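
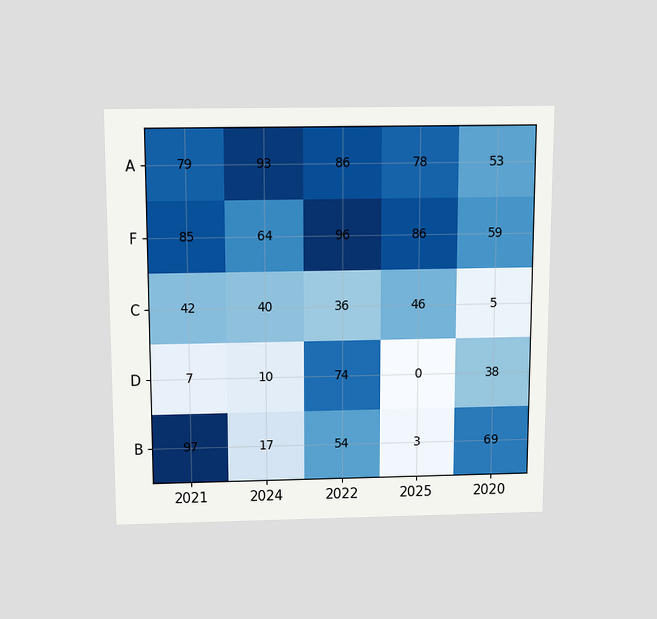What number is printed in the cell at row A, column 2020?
The chart is viewed slightly from above. The (A, 2020) cell reads 53.

53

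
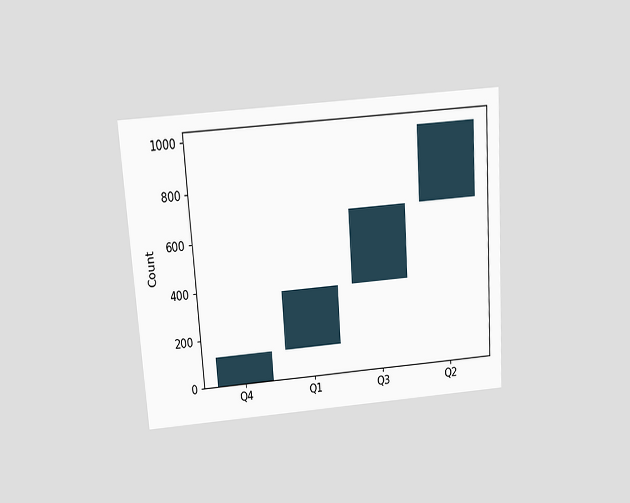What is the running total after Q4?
The chart is tilted about 4° counter-clockwise and viewed slightly from above. After Q4 the running total reaches 124.

124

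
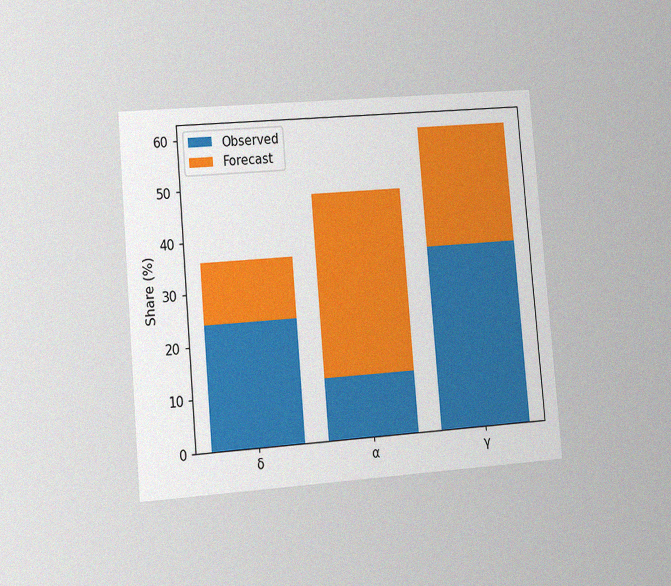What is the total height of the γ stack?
60%

The chart is tilted about 5° counter-clockwise and viewed at a slight angle, with some photo noise. The γ stack's top reaches 60% on the y-axis.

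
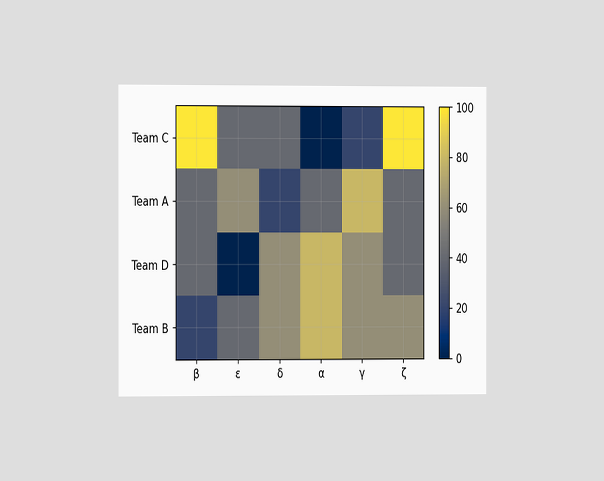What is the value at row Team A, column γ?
The chart is viewed at a slight angle. Matching cell (Team A, γ) against the colorbar gives 80.

80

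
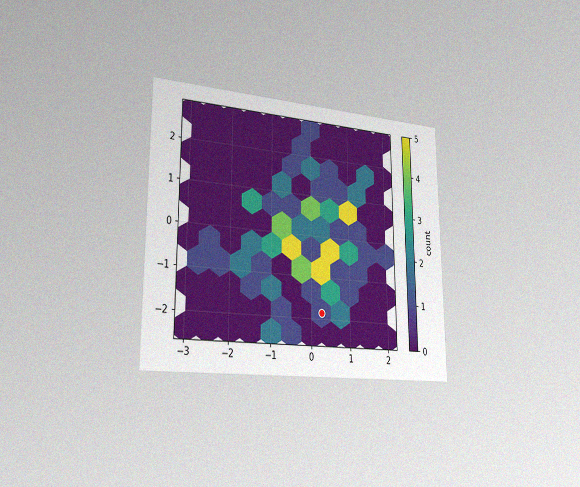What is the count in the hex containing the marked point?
The chart is viewed slightly from the left, with some photo noise. The marked hex reads 1 on the colorbar.

1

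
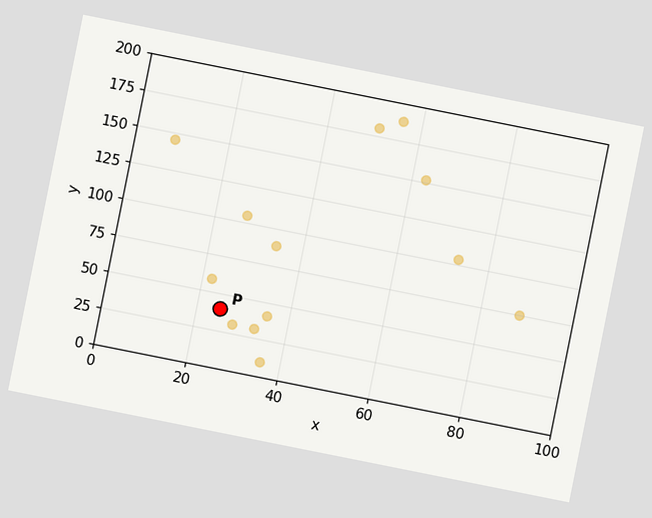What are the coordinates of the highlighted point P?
(25, 40)

The chart is tilted about 11° clockwise. Following the gridlines from P to each axis, P sits at (25, 40).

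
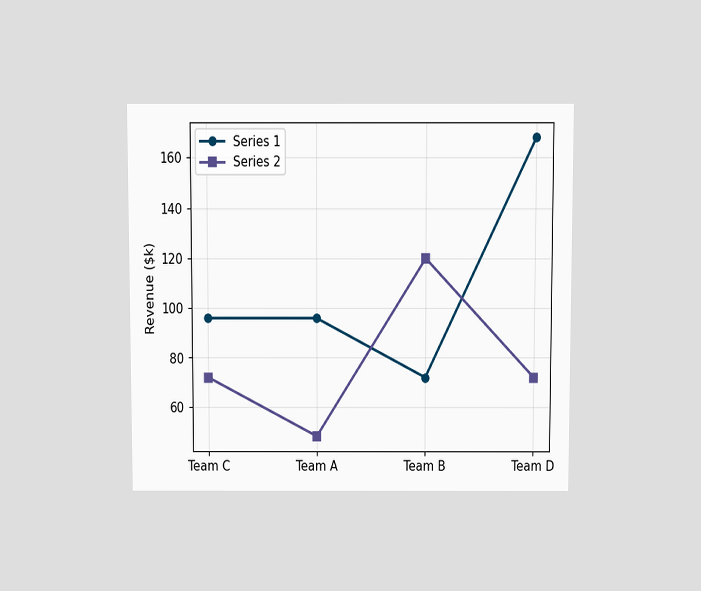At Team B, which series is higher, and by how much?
The chart is viewed slightly from above. At Team B, Series 2 sits above the other line by $48k.

Series 2, by $48k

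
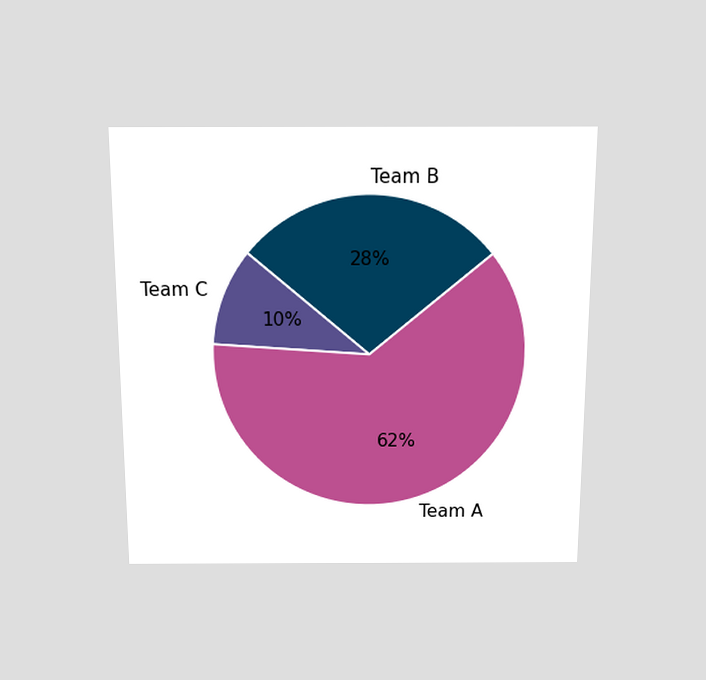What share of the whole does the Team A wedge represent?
The chart is viewed slightly from above. The Team A slice takes up 62% of the pie.

62%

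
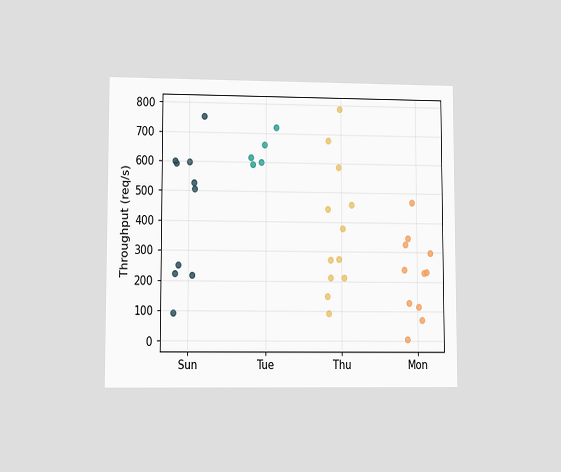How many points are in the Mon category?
The chart is viewed at a slight angle. Counting the markers in the Mon column gives 11.

11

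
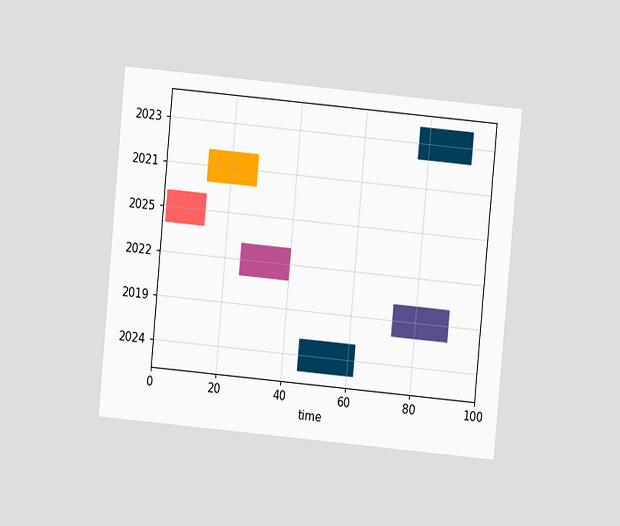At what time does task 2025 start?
The chart is tilted about 5° clockwise and viewed at a slight angle. The 2025 bar begins at t=1.

1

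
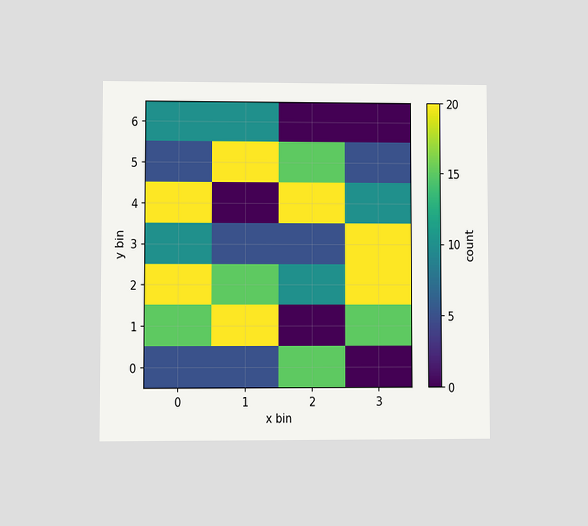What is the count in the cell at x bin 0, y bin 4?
The chart is viewed at a slight angle. Matching the cell (0, 4) against the colorbar gives 20.

20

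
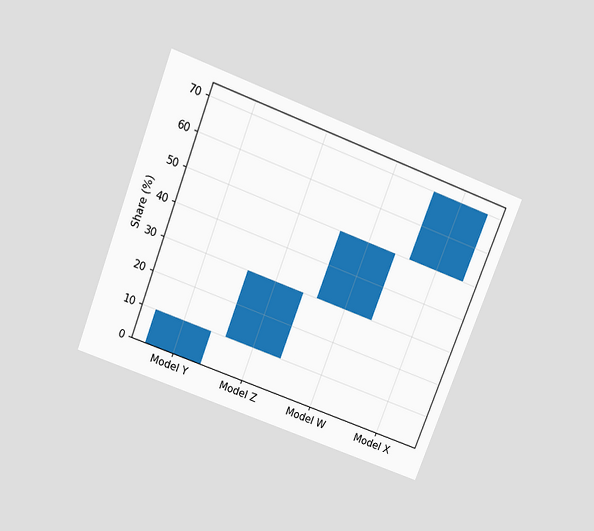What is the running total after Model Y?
The chart is tilted about 21° clockwise and viewed slightly from above. After Model Y the running total reaches 10%.

10%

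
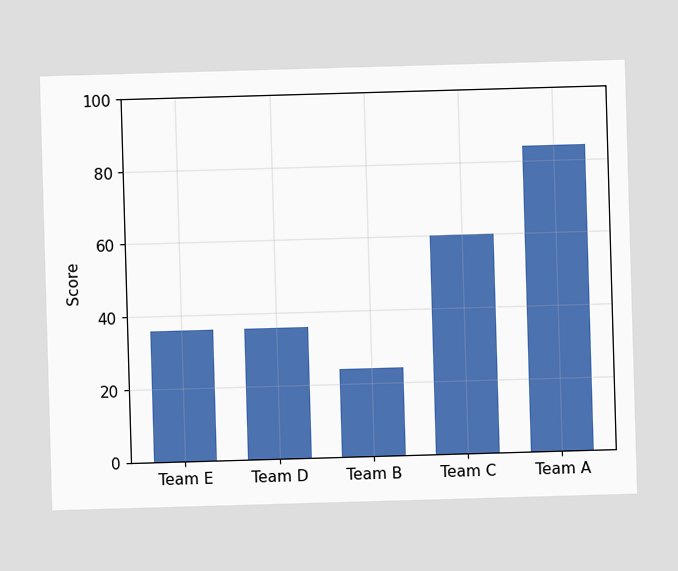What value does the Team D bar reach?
36

Reading along the chart's y-axis, the Team D bar reaches 36.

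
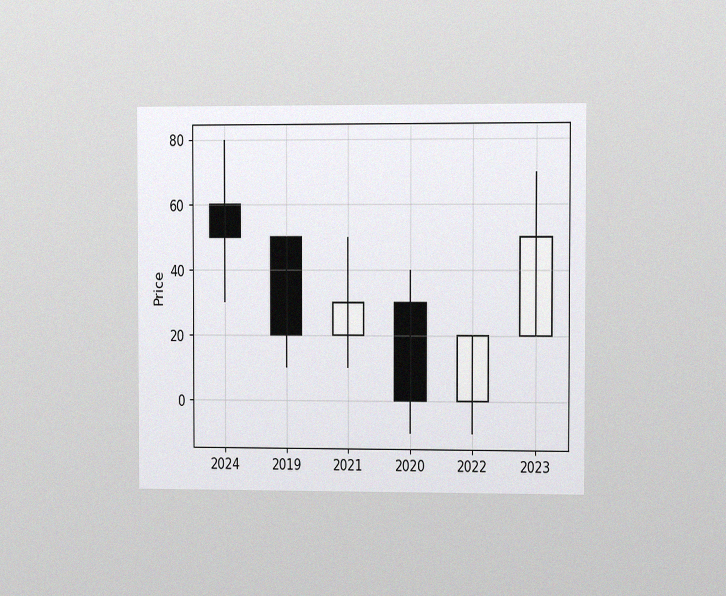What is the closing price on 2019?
20

The chart is viewed slightly from the right, with some photo noise. The 2019 candle closes at 20.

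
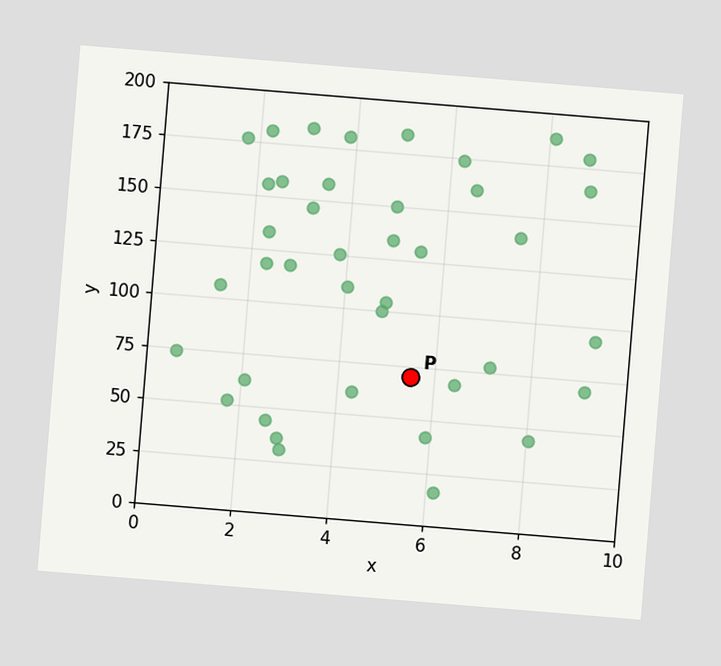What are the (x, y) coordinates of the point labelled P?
The chart is tilted about 5° clockwise. Following the gridlines from P to each axis, P sits at (5.5, 70).

(5.5, 70)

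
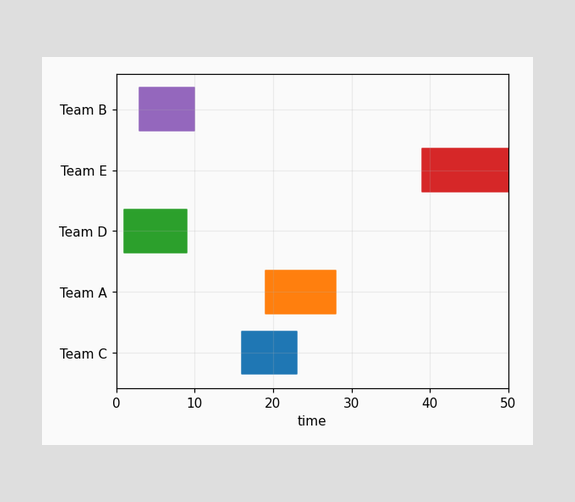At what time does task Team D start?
1

The Team D bar begins at t=1.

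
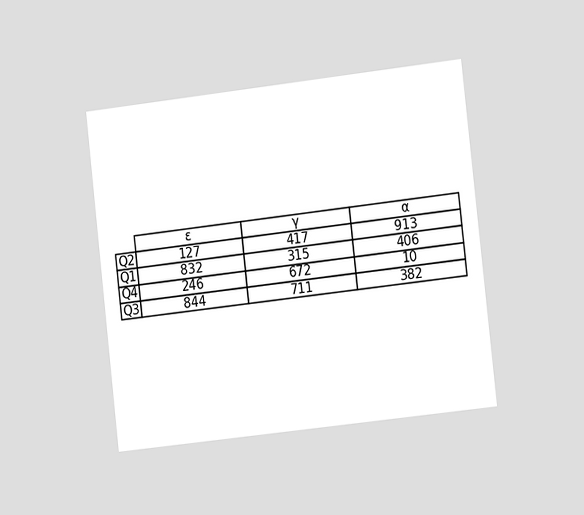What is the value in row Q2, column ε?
127

The chart is tilted about 6° counter-clockwise and viewed slightly from the right. The (Q2, ε) cell reads 127.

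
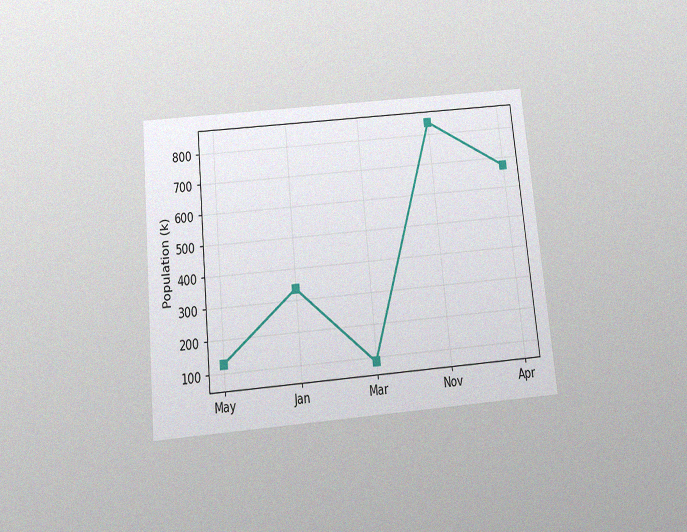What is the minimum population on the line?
The chart is tilted about 6° counter-clockwise and viewed slightly from below, with some photo noise. The lowest point is at Mar, and reading across to the y-axis gives 84k.

84k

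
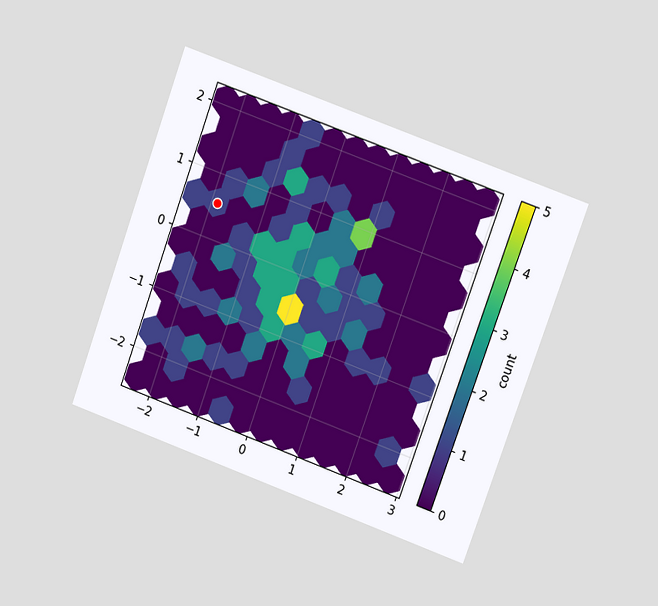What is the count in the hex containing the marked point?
The chart is tilted about 20° clockwise and viewed at a slight angle. The marked hex reads 1 on the colorbar.

1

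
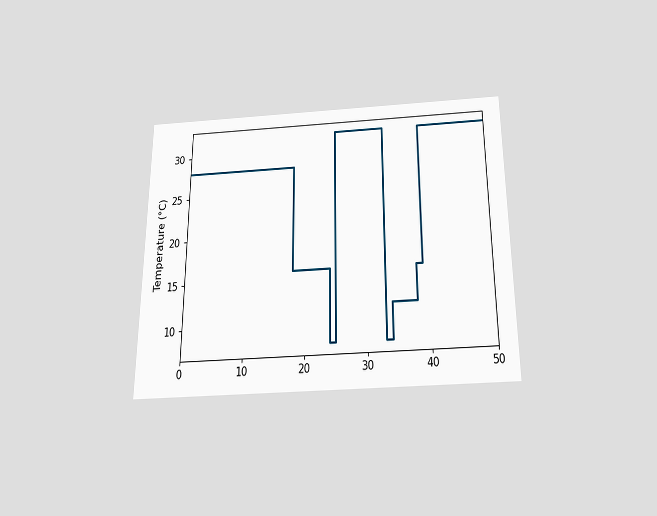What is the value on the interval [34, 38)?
12°C

The chart is viewed slightly from below. On [34, 38) the step sits at 12°C.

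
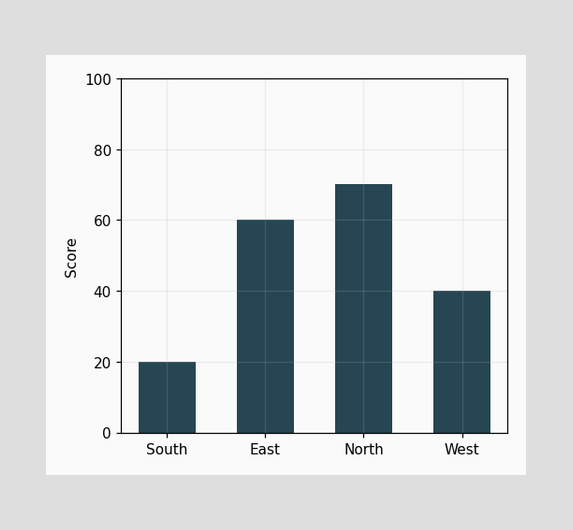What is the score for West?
Reading along the chart's y-axis, the West bar reaches 40.

40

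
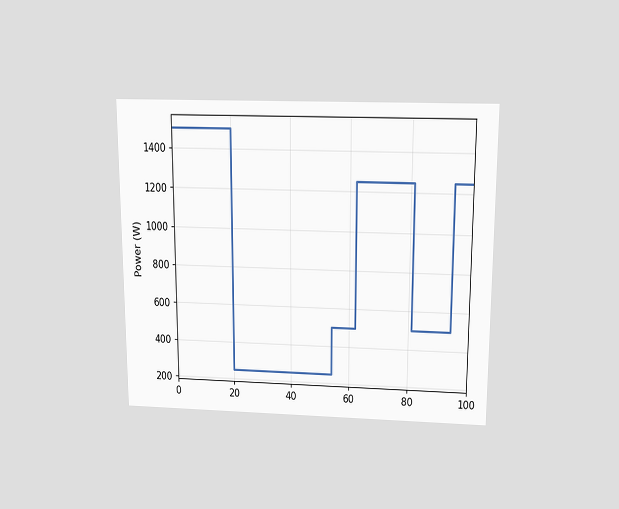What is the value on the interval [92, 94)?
The chart is viewed slightly from above. On [92, 94) the step sits at 500W.

500W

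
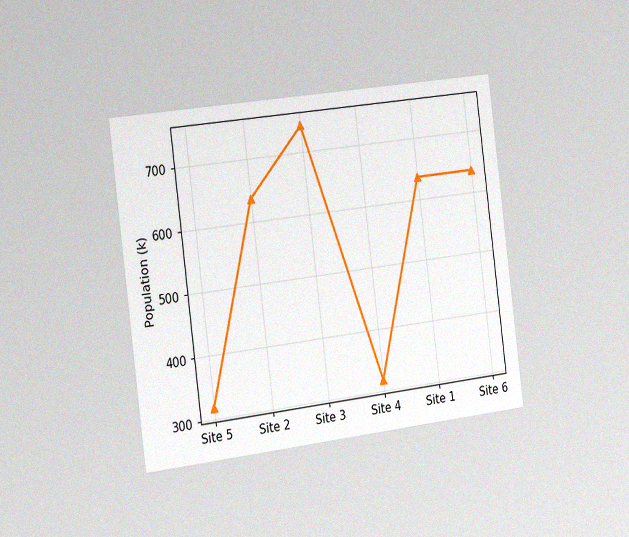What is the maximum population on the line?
742k

The chart is tilted about 7° counter-clockwise and viewed slightly from the left, with some photo noise. The highest point is at Site 3, and reading across to the y-axis gives 742k.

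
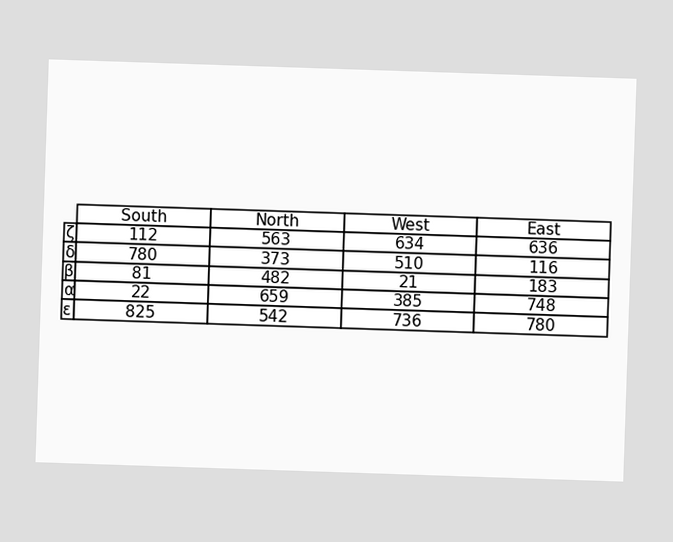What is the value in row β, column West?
21

The (β, West) cell reads 21.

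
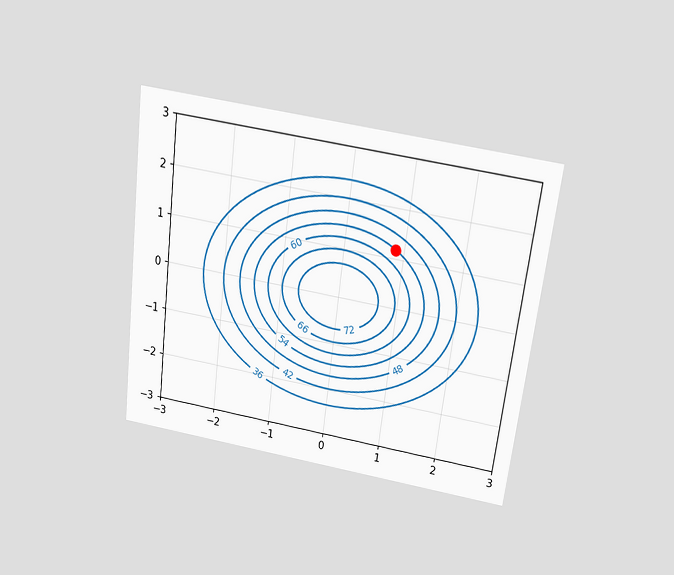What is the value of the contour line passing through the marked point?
54

The chart is tilted about 7° clockwise and viewed slightly from above. The marked point sits on the contour labelled 54.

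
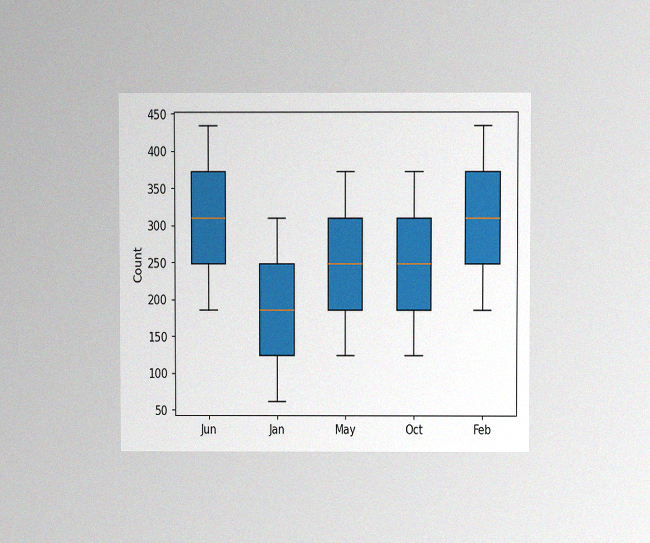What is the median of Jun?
310

The chart is viewed at a slight angle, with some photo noise. The median line in the Jun box sits at 310.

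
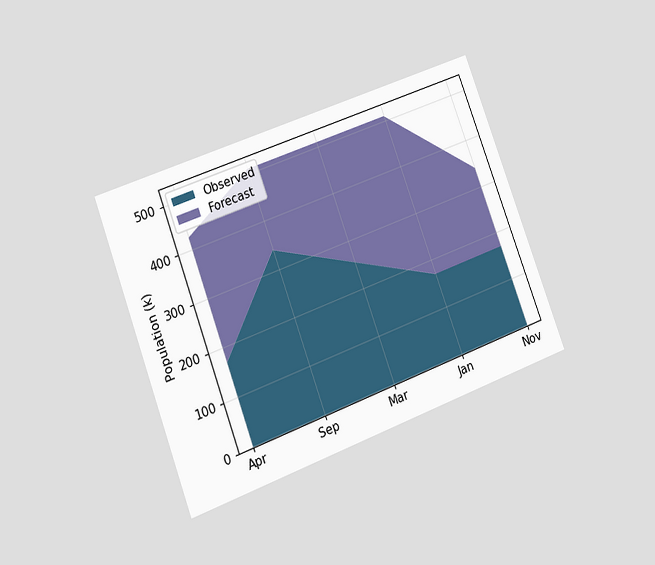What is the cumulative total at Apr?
425k

The chart is tilted about 20° counter-clockwise and viewed at a slight angle. The stacked total at Apr reaches 425k.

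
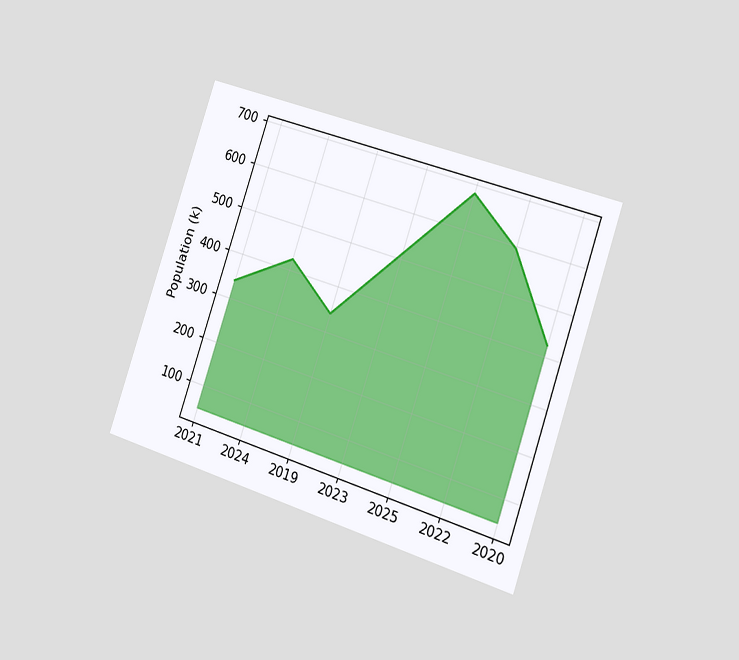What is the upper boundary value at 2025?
The chart is tilted about 19° clockwise and viewed slightly from the right. At 2025 the upper boundary is at 680k.

680k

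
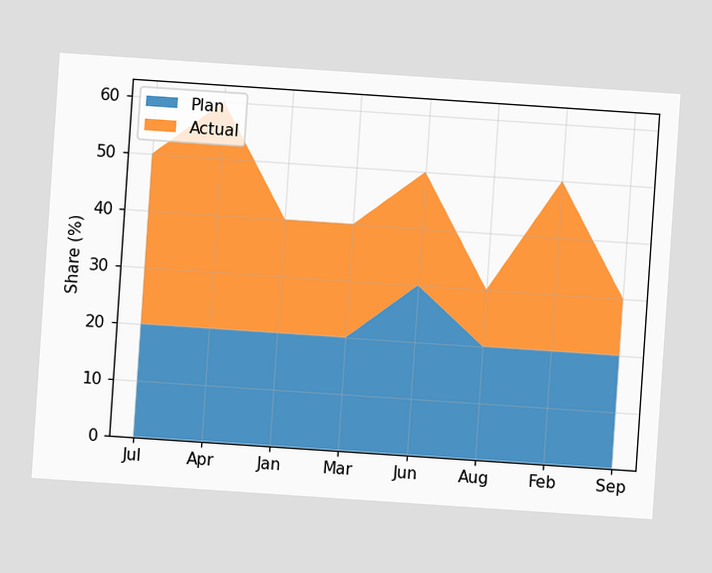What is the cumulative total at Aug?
The chart is tilted about 4° clockwise. The stacked total at Aug reaches 30%.

30%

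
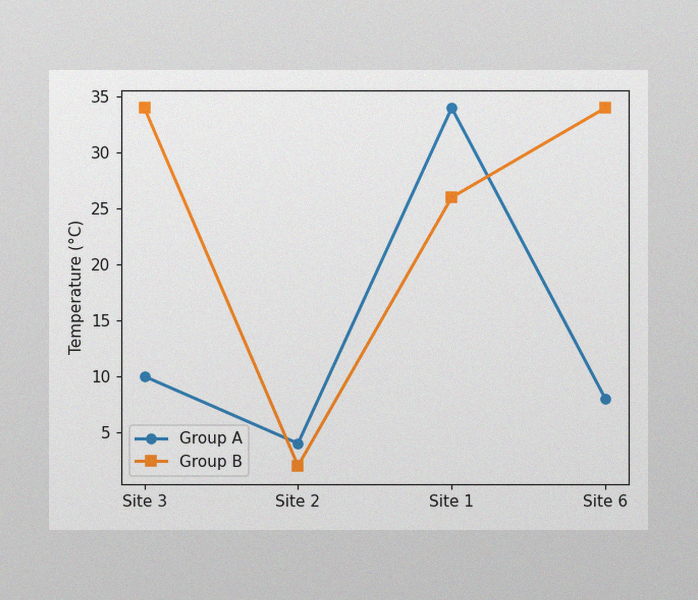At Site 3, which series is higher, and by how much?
Group B, by 24°C

The image has some photo noise and uneven lighting. At Site 3, Group B sits above the other line by 24°C.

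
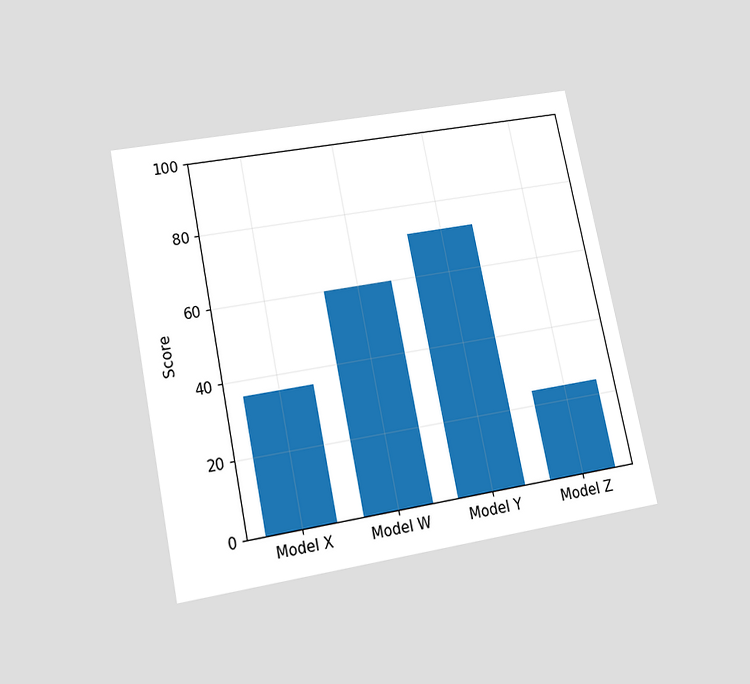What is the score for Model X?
The chart is tilted about 11° counter-clockwise and viewed slightly from below. Reading along the chart's y-axis, the Model X bar reaches 36.

36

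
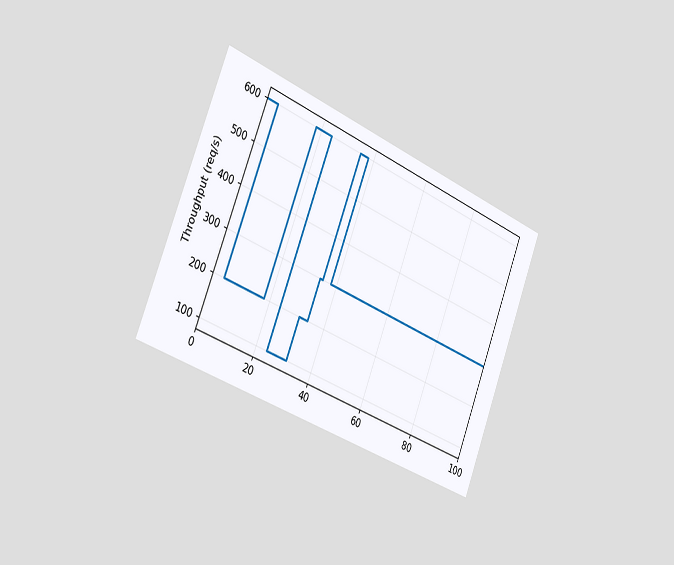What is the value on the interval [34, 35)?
The chart is tilted about 22° clockwise and viewed slightly from the left. On [34, 35) the step sits at 300req/s.

300req/s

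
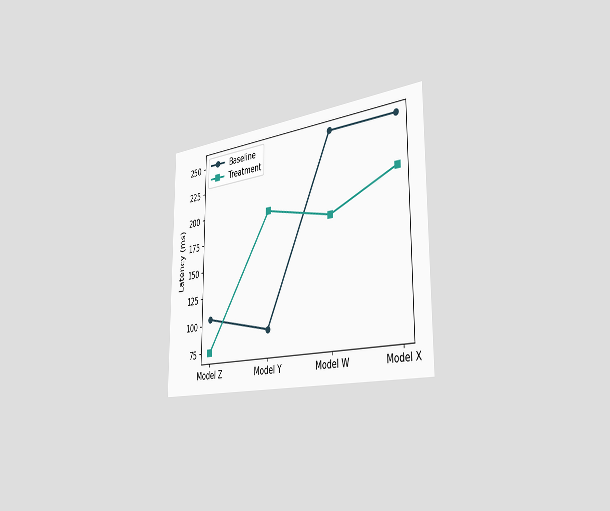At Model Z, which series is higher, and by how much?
Baseline, by 30ms

The chart is viewed slightly from the right. At Model Z, Baseline sits above the other line by 30ms.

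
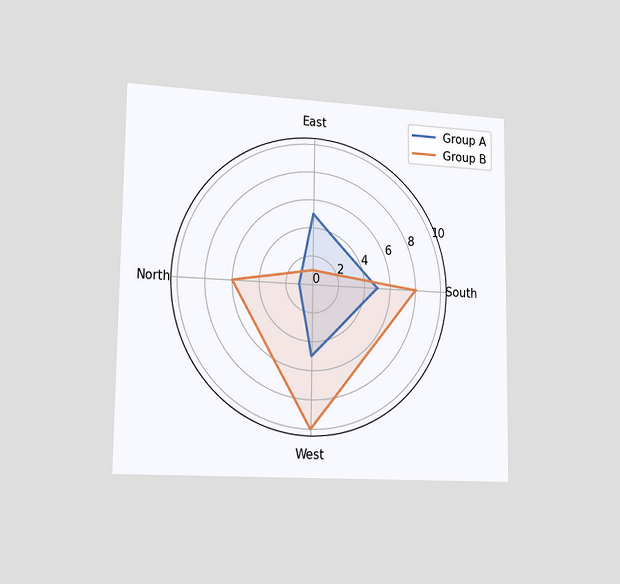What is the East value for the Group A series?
5

The chart is viewed slightly from the left. On the East axis, Group A reaches 5.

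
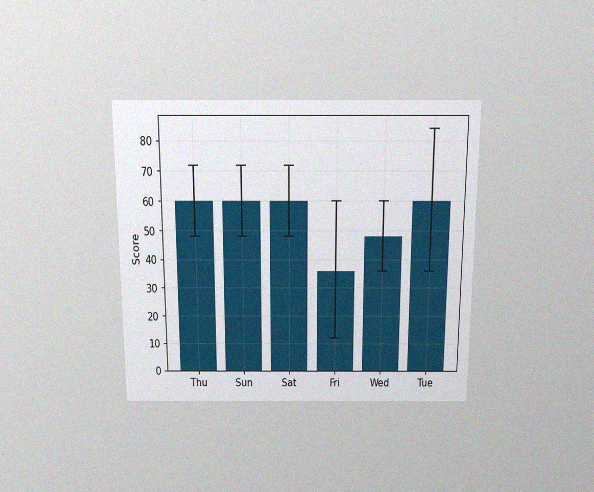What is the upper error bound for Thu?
72

The chart is viewed slightly from above, with some photo noise. The Thu bar's upper whisker reaches 72.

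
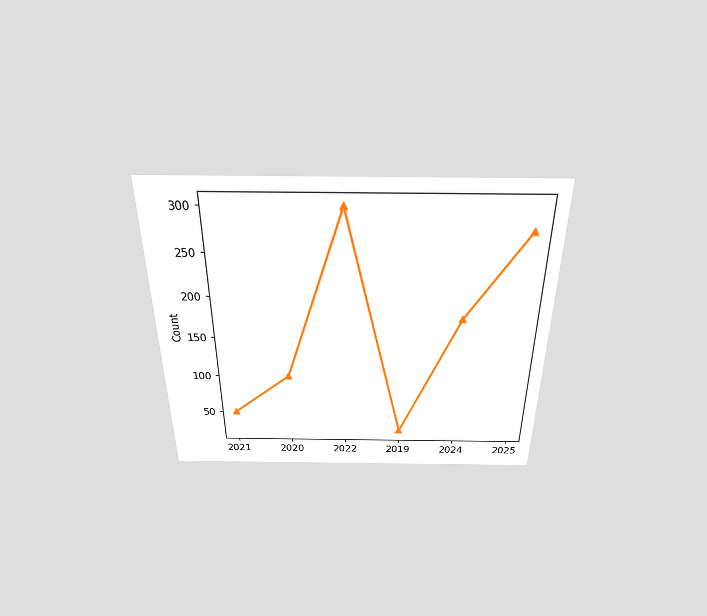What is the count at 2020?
100

The chart is viewed slightly from above. At 2020, the line is at 100.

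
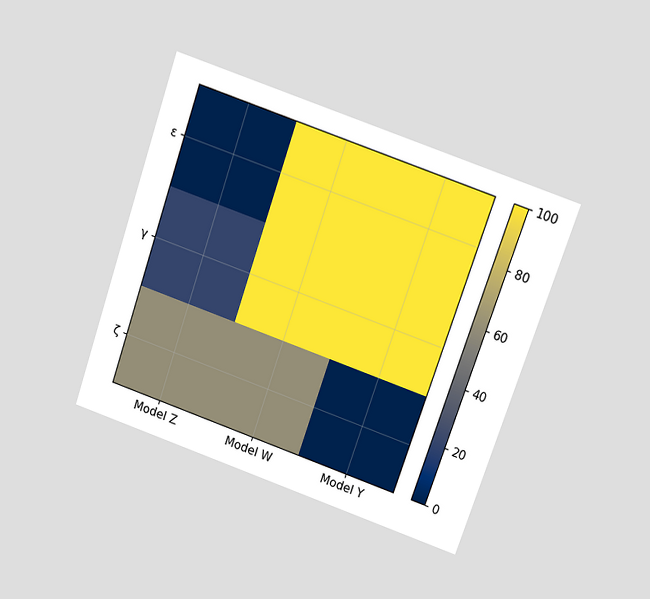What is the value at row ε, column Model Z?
0

The chart is tilted about 19° clockwise and viewed at a slight angle. Matching cell (ε, Model Z) against the colorbar gives 0.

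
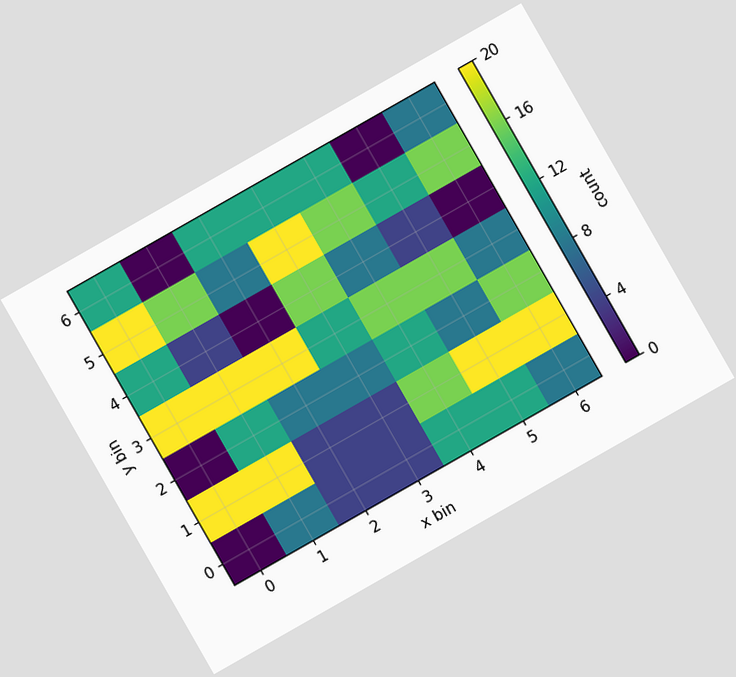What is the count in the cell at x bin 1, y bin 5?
The chart is tilted about 30° counter-clockwise. Matching the cell (1, 5) against the colorbar gives 16.

16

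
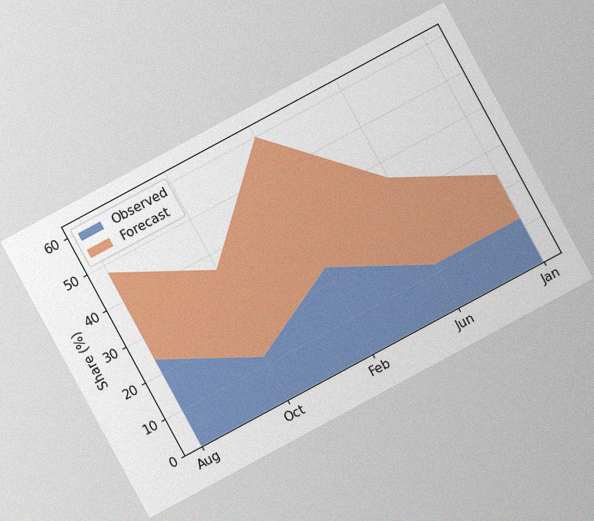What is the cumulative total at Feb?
60%

The chart is tilted about 28° counter-clockwise, with some photo noise. The stacked total at Feb reaches 60%.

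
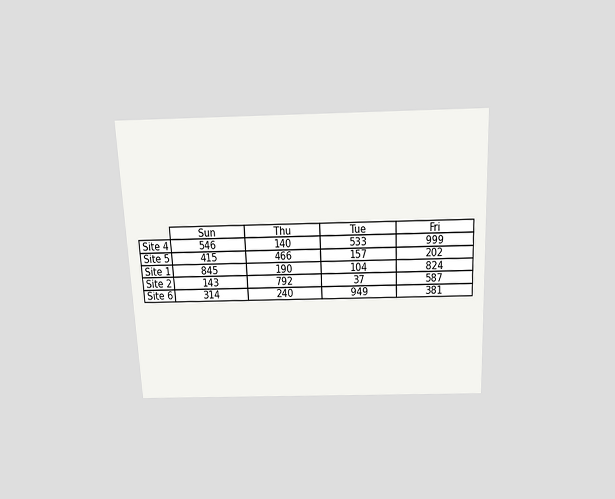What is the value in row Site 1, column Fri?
824

The chart is tilted about 2° counter-clockwise and viewed slightly from above. The (Site 1, Fri) cell reads 824.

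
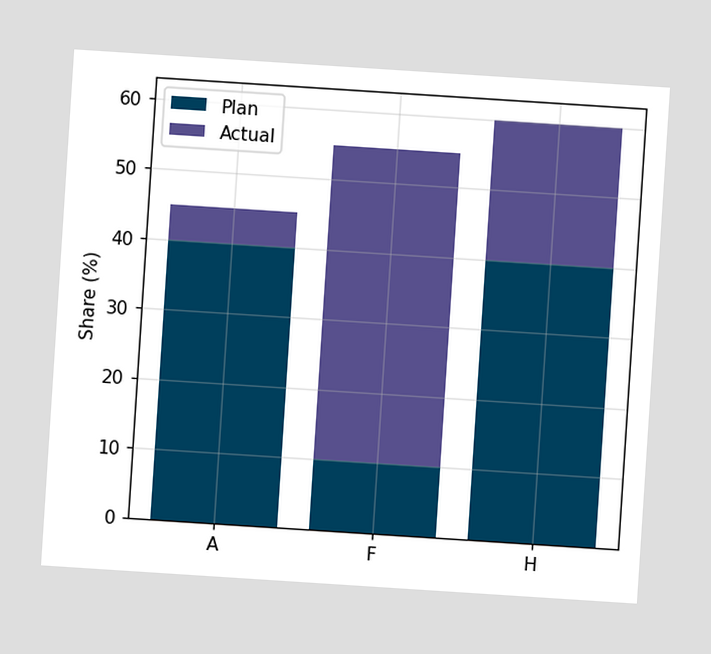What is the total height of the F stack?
55%

The chart is tilted about 4° clockwise. The F stack's top reaches 55% on the y-axis.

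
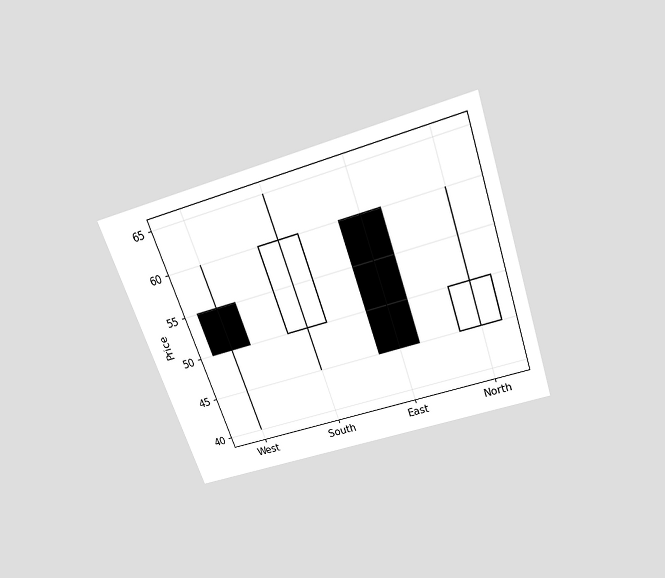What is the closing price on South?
60

The chart is tilted about 19° counter-clockwise and viewed slightly from above. The South candle closes at 60.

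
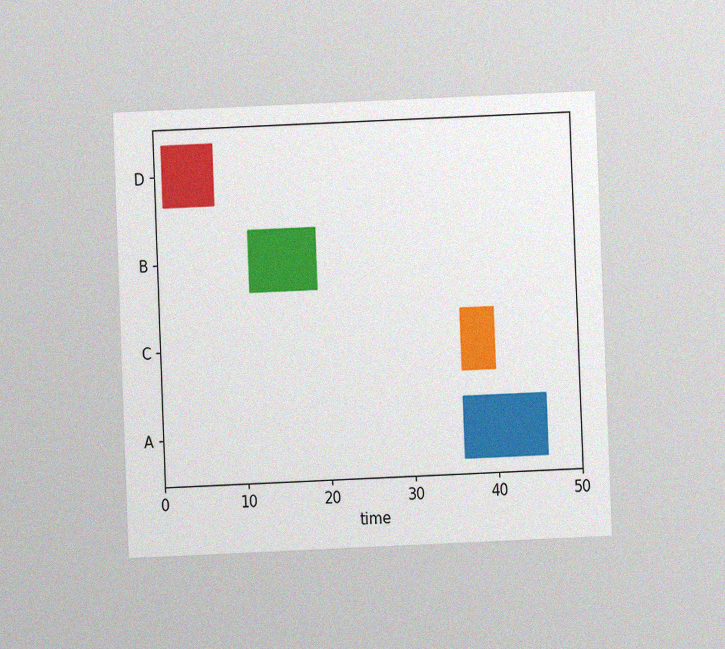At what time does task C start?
The chart is tilted about 2° counter-clockwise and viewed at a slight angle, with some photo noise. The C bar begins at t=36.

36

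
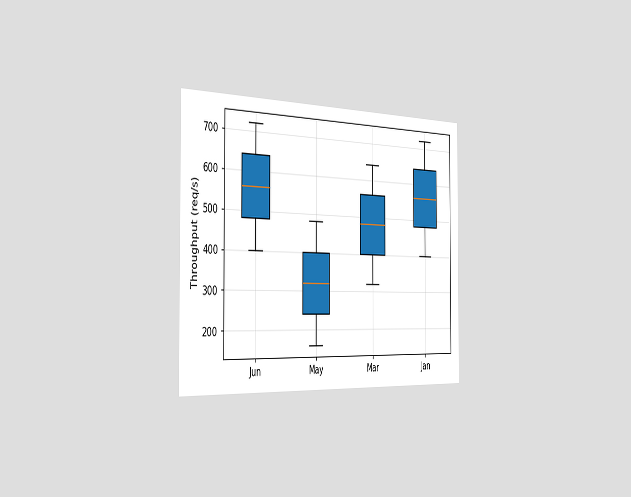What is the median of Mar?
The chart is viewed slightly from the left. The median line in the Mar box sits at 480req/s.

480req/s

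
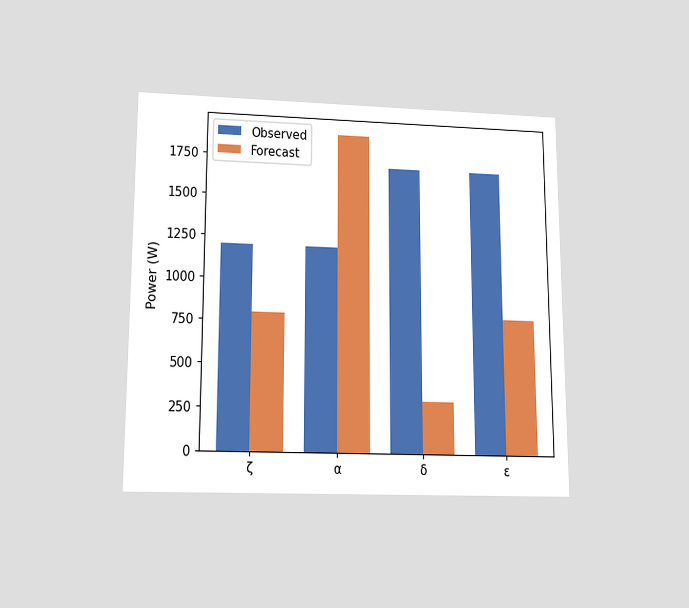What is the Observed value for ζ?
1200W

The chart is viewed slightly from below. The Observed bar at ζ reaches 1200W on the y-axis.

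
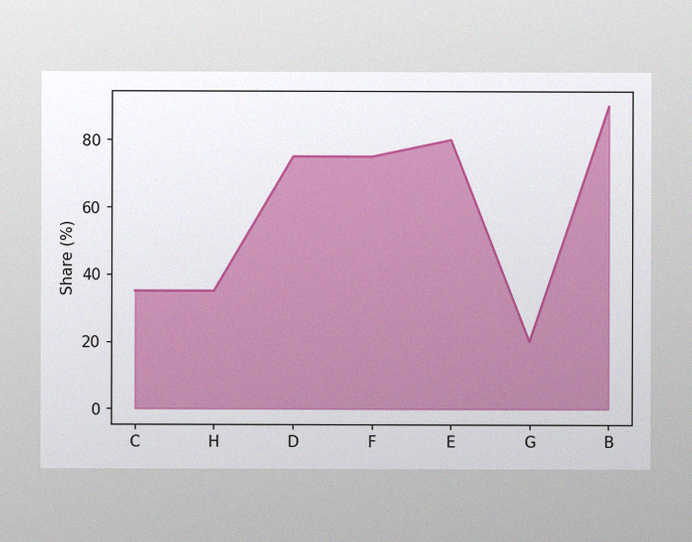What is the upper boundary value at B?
The image has some photo noise and uneven lighting. At B the upper boundary is at 90%.

90%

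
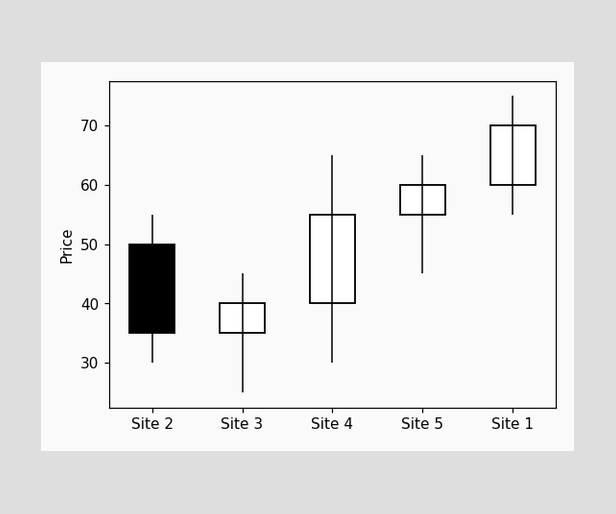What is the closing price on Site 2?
35

The Site 2 candle closes at 35.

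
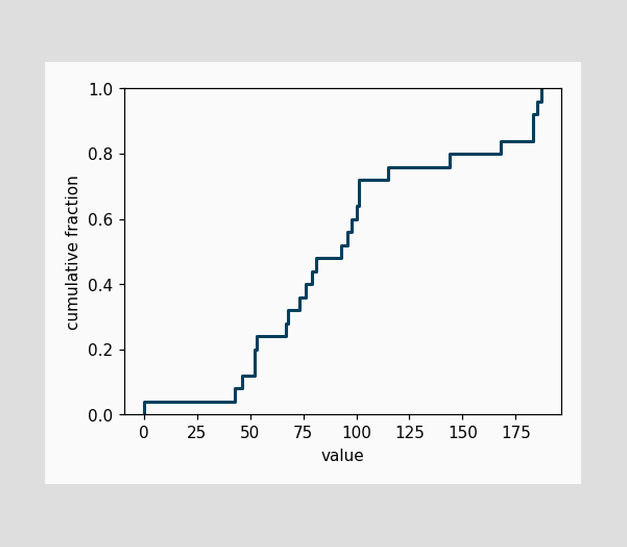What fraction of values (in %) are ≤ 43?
At x=43 the ECDF step is at 8%.

8%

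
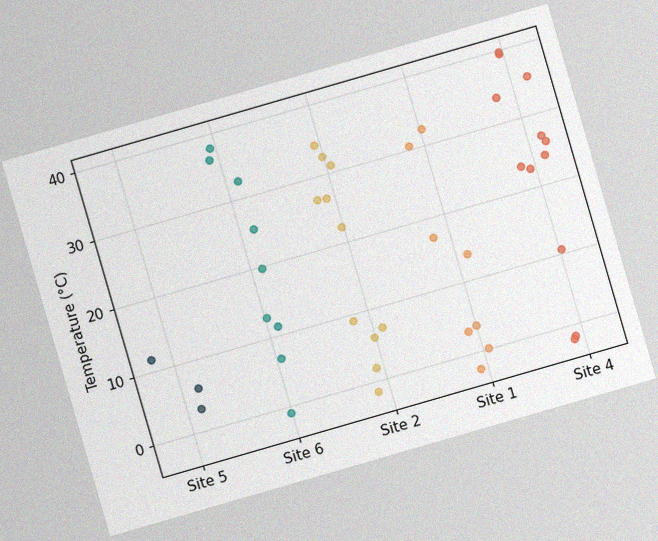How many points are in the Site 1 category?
The chart is tilted about 16° counter-clockwise, with some photo noise. Counting the markers in the Site 1 column gives 8.

8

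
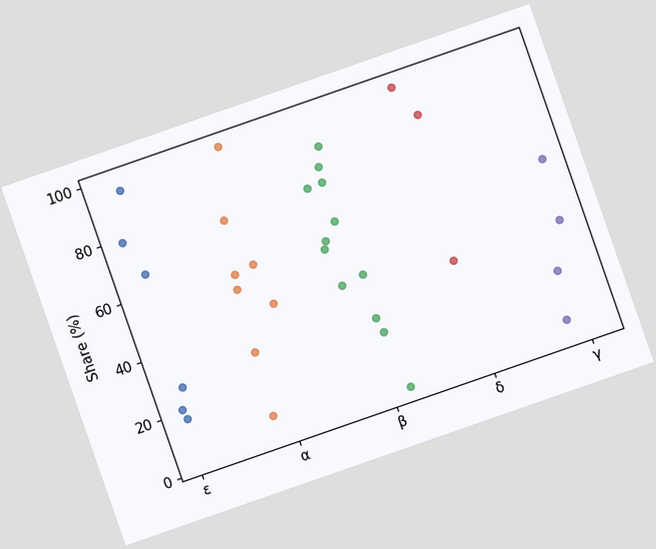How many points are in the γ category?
The chart is tilted about 19° counter-clockwise. Counting the markers in the γ column gives 4.

4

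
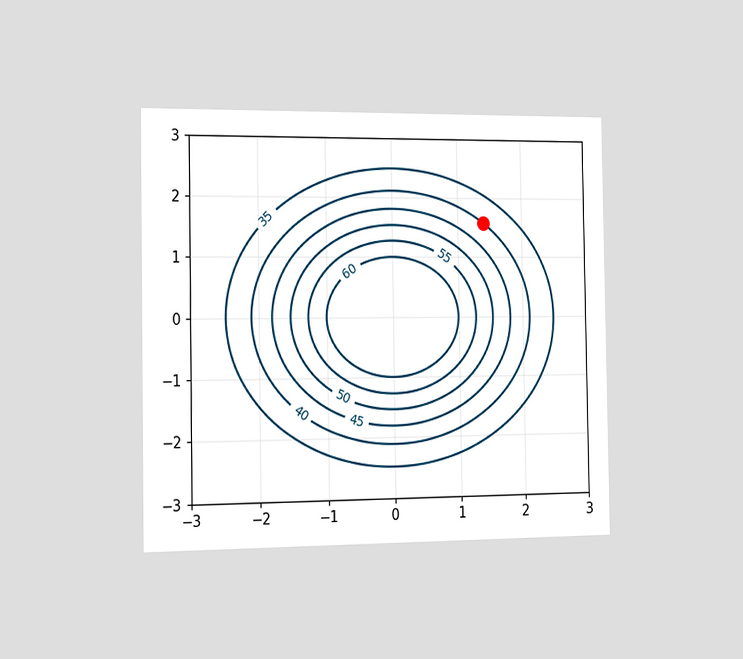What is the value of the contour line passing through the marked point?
40

The chart is viewed slightly from the left. The marked point sits on the contour labelled 40.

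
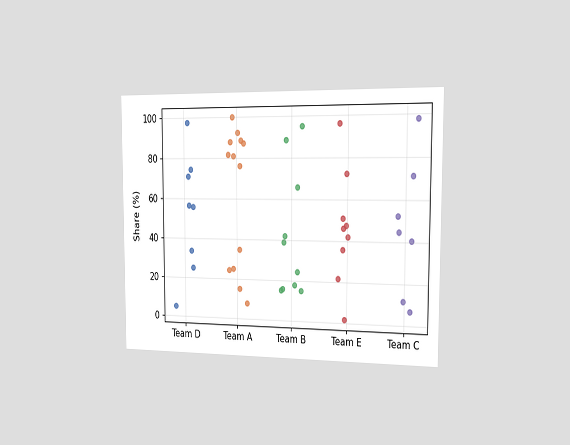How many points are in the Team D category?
The chart is viewed slightly from the right. Counting the markers in the Team D column gives 8.

8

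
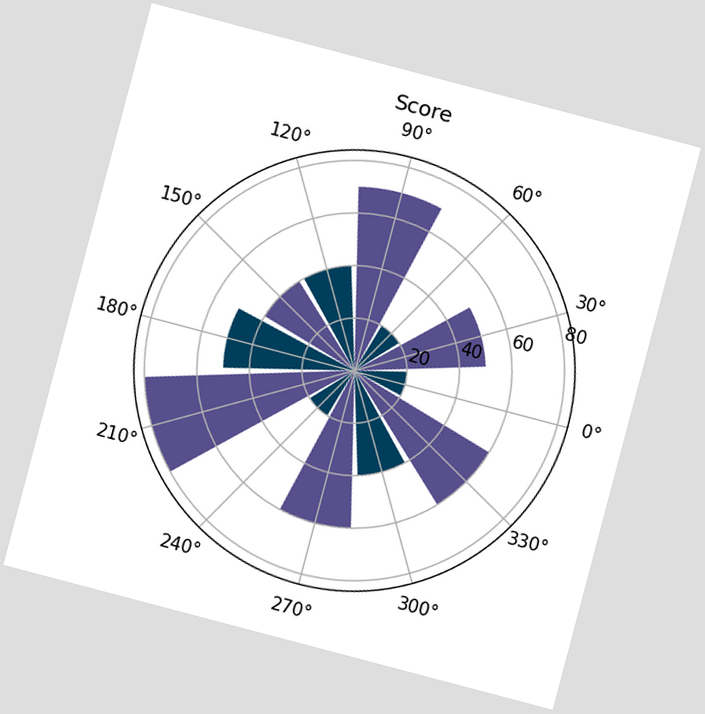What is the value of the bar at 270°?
60

The chart is tilted about 15° clockwise. The bar at 270° reaches 60 on the radial axis.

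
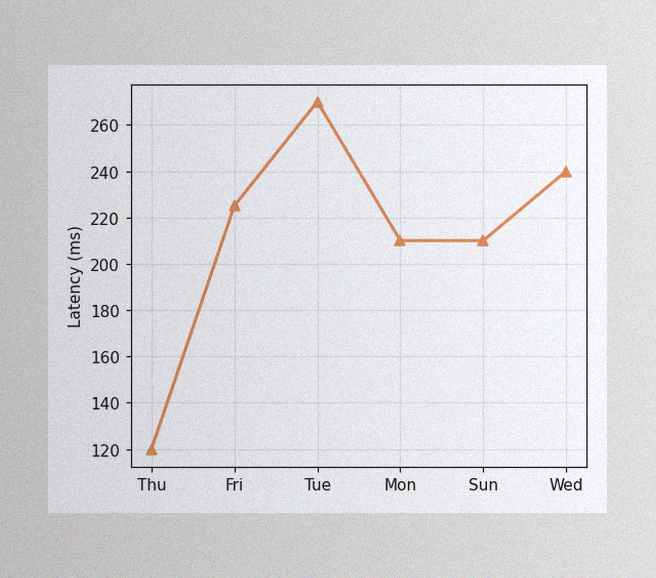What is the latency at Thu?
120ms

The image has some photo noise and uneven lighting. At Thu, the line is at 120ms.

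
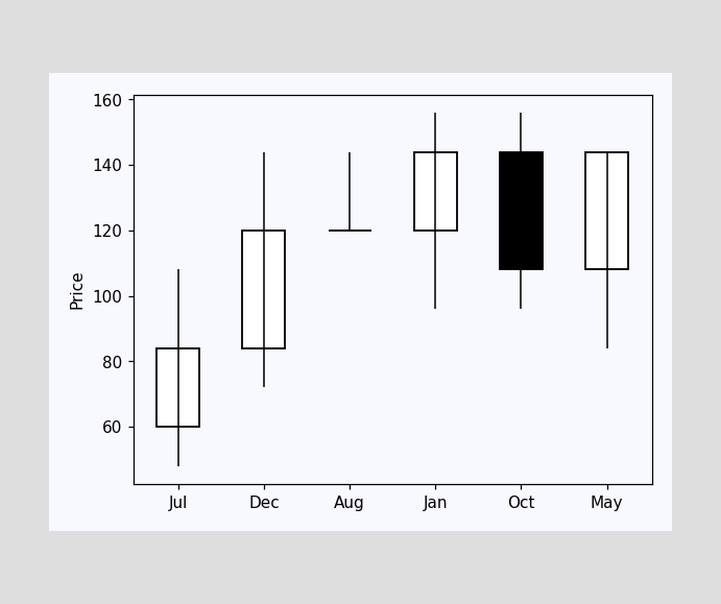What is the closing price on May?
The May candle closes at 144.

144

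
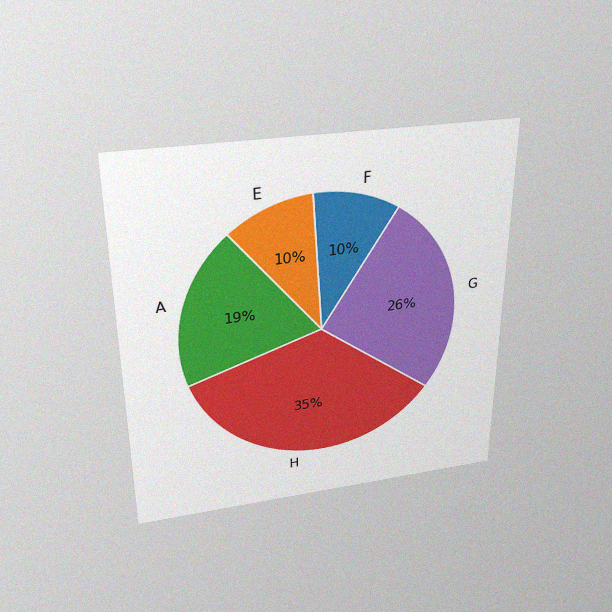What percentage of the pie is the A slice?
19%

The chart is viewed slightly from above, with some photo noise. The A slice takes up 19% of the pie.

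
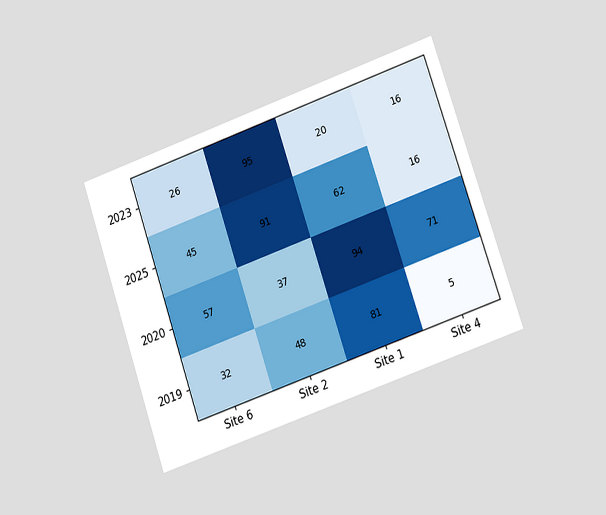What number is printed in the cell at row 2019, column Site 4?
The chart is tilted about 19° counter-clockwise and viewed at a slight angle. The (2019, Site 4) cell reads 5.

5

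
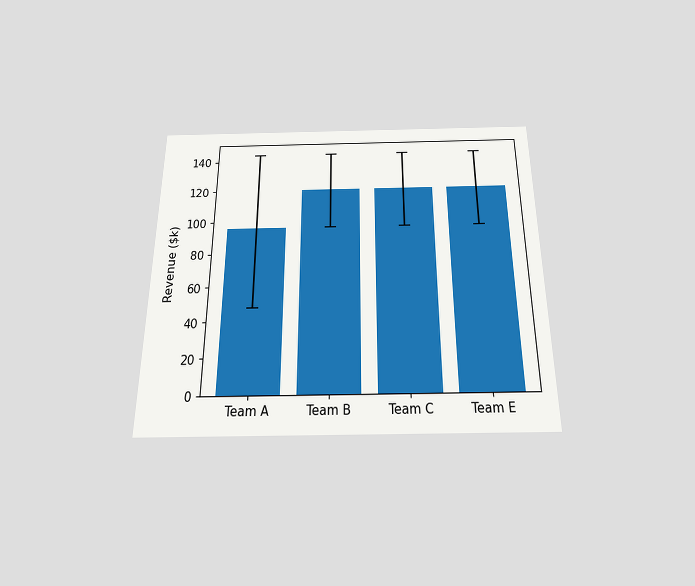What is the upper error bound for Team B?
The chart is viewed slightly from below. The Team B bar's upper whisker reaches $144k.

$144k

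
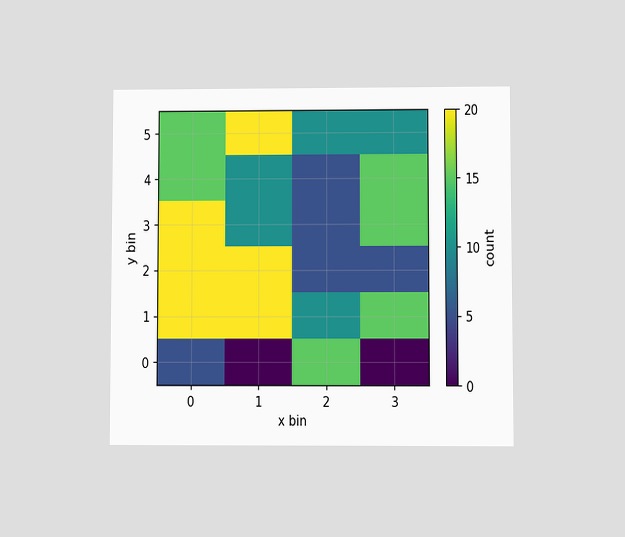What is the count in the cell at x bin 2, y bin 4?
The chart is viewed at a slight angle. Matching the cell (2, 4) against the colorbar gives 5.

5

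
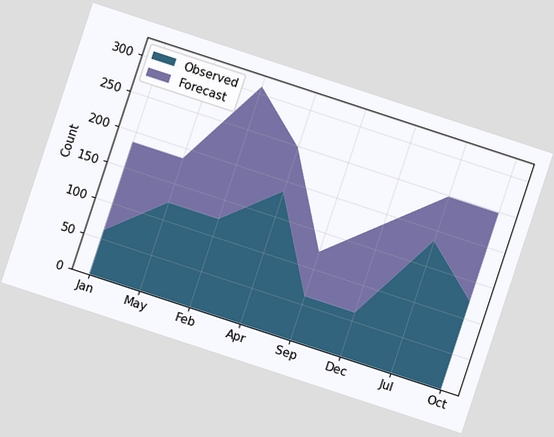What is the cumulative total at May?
186

The chart is tilted about 18° clockwise. The stacked total at May reaches 186.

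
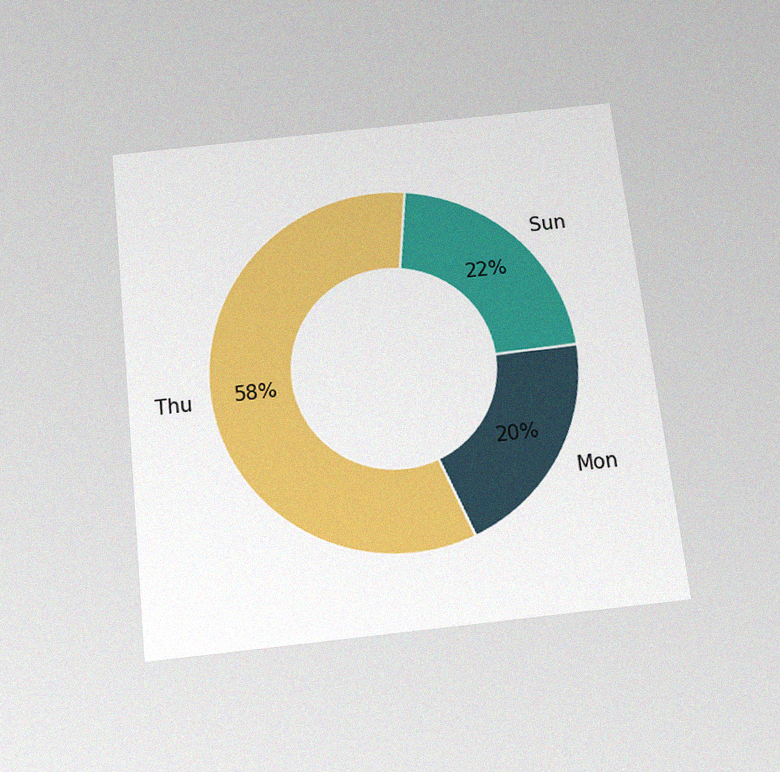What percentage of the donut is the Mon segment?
The chart is tilted about 6° counter-clockwise and viewed slightly from below, with some photo noise. The Mon segment takes up 20% of the ring.

20%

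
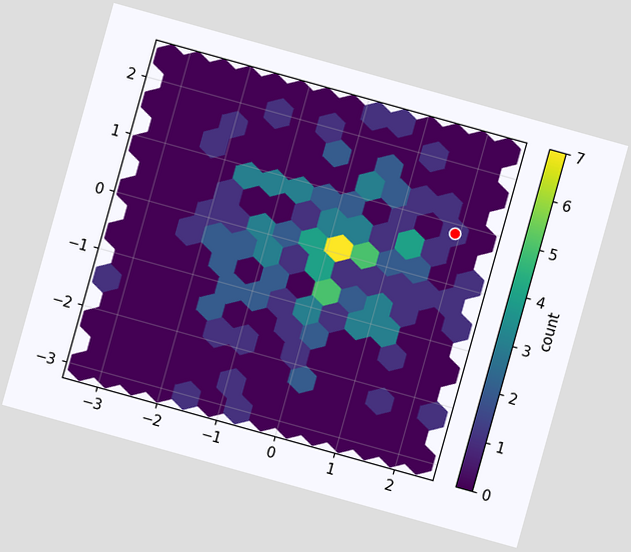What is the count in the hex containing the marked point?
The chart is tilted about 16° clockwise. The marked hex reads 1 on the colorbar.

1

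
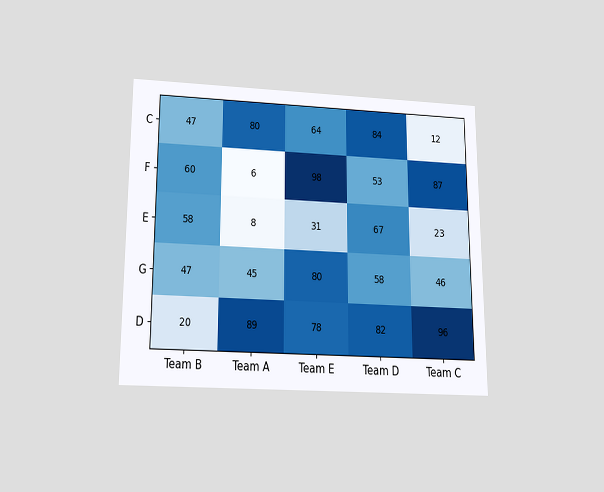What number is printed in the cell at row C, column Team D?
84

The chart is viewed slightly from below. The (C, Team D) cell reads 84.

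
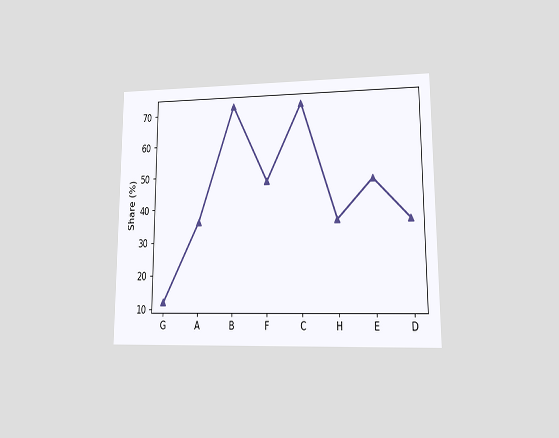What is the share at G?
The chart is viewed at a slight angle. At G, the line is at 12%.

12%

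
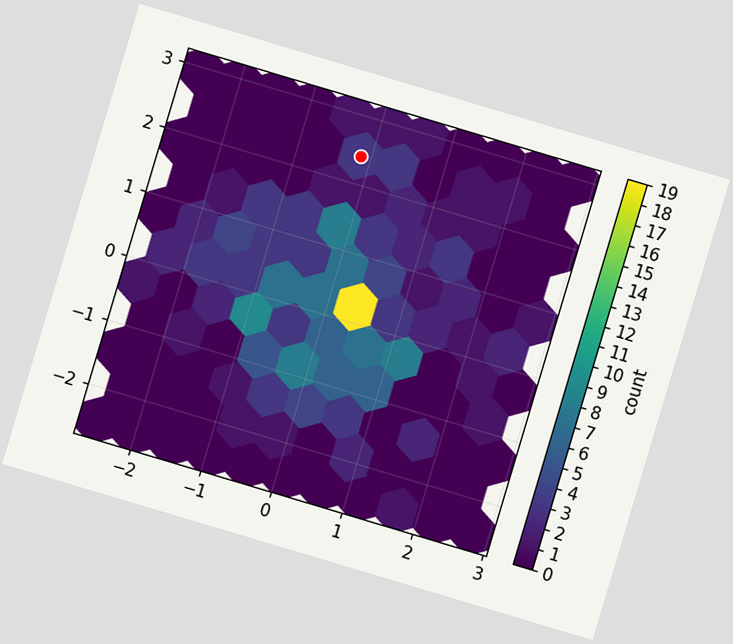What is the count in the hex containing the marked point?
The chart is tilted about 17° clockwise. The marked hex reads 3 on the colorbar.

3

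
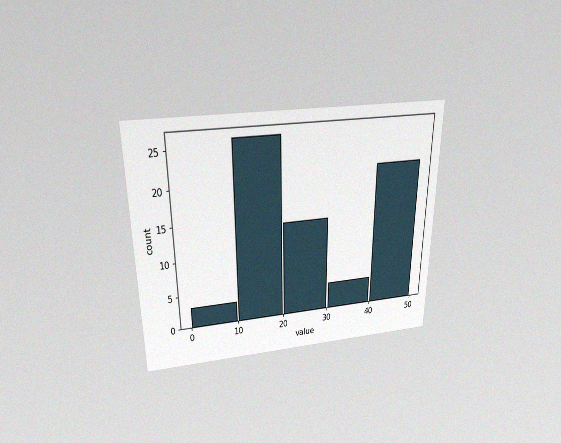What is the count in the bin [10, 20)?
26

The chart is viewed slightly from above, with some photo noise. The [10, 20) bin has height 26.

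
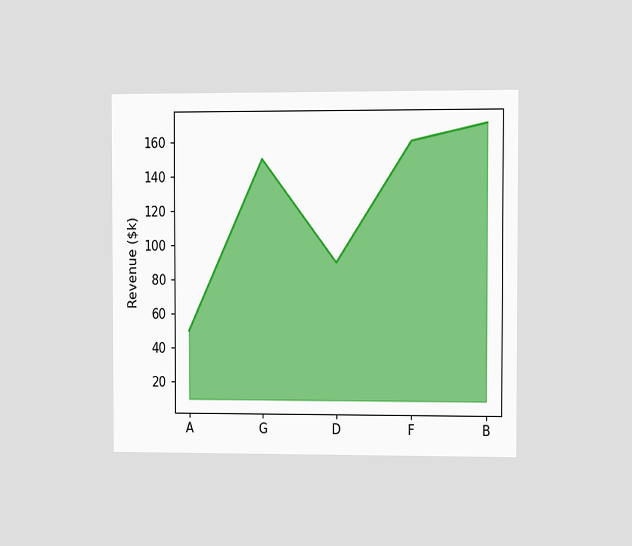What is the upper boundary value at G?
$150k

The chart is viewed at a slight angle. At G the upper boundary is at $150k.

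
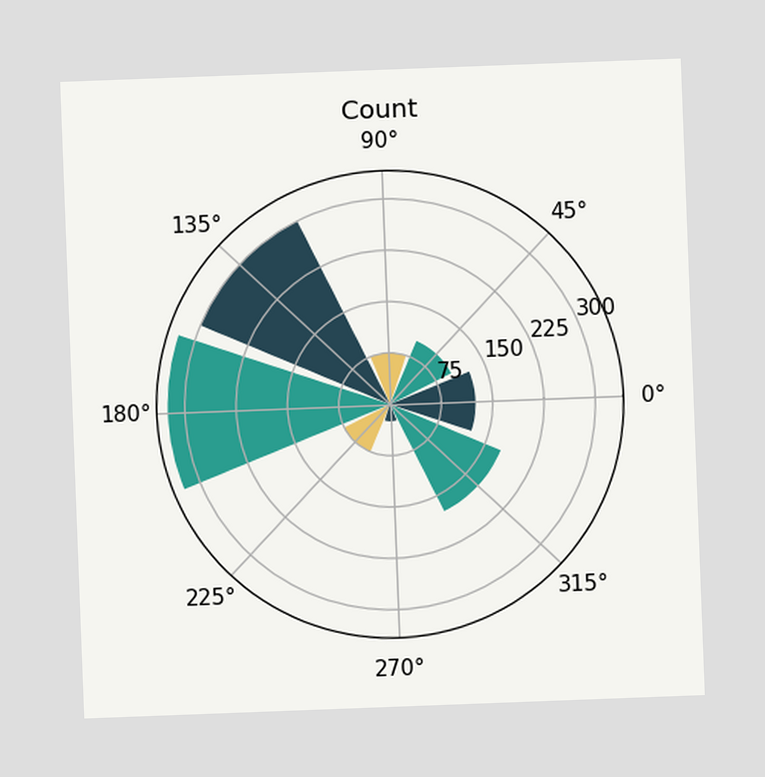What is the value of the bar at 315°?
The chart is tilted about 2° counter-clockwise. The bar at 315° reaches 175 on the radial axis.

175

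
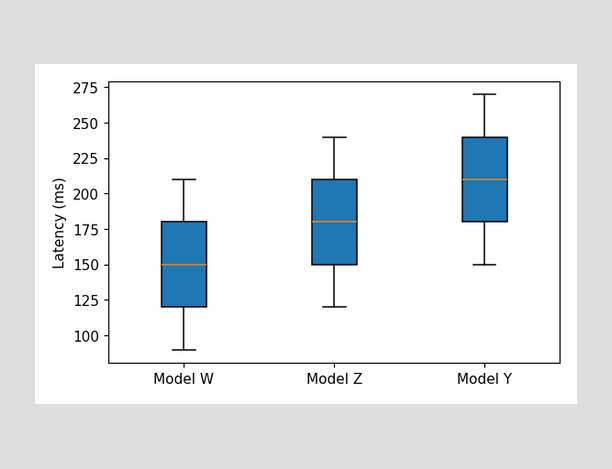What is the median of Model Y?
210ms

The median line in the Model Y box sits at 210ms.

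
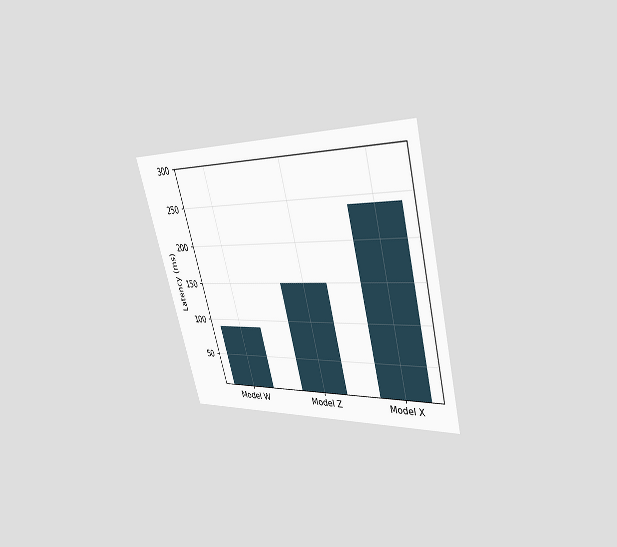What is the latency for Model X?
240ms

The chart is tilted about 15° counter-clockwise and viewed at a slight angle. Reading along the chart's y-axis, the Model X bar reaches 240ms.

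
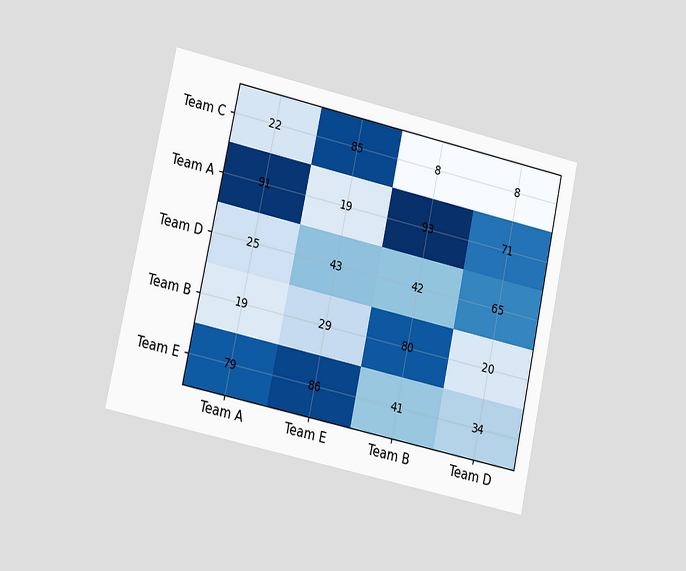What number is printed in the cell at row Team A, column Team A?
91

The chart is tilted about 12° clockwise and viewed slightly from the left. The (Team A, Team A) cell reads 91.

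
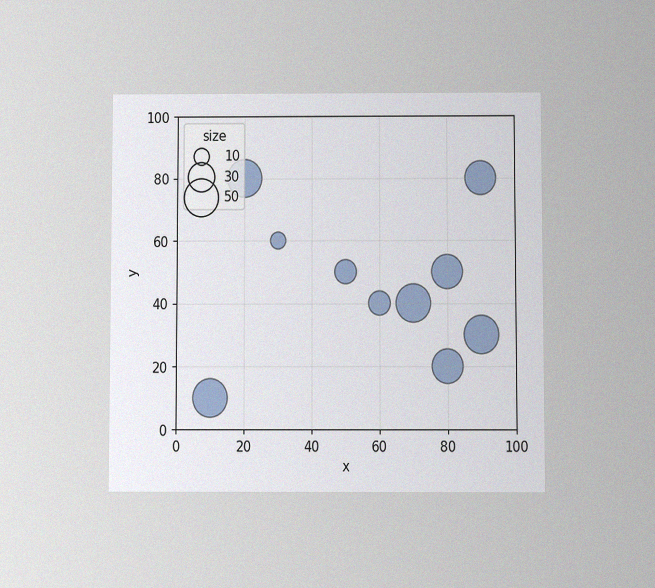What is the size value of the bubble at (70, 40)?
50

The chart is viewed slightly from below, with some photo noise. Matching the bubble at (70, 40) against the size legend gives 50.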